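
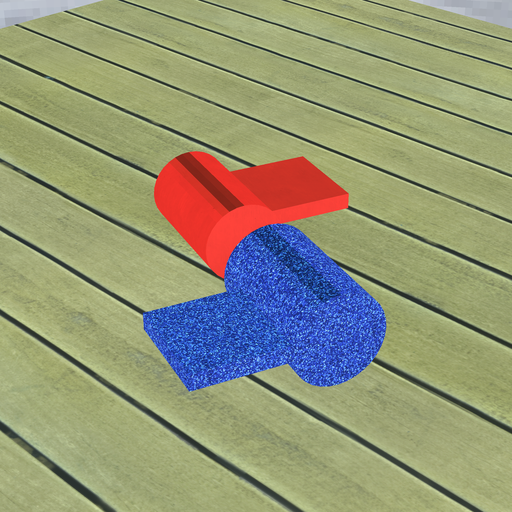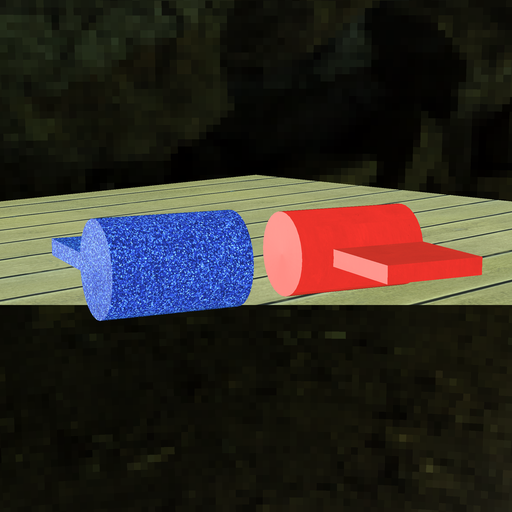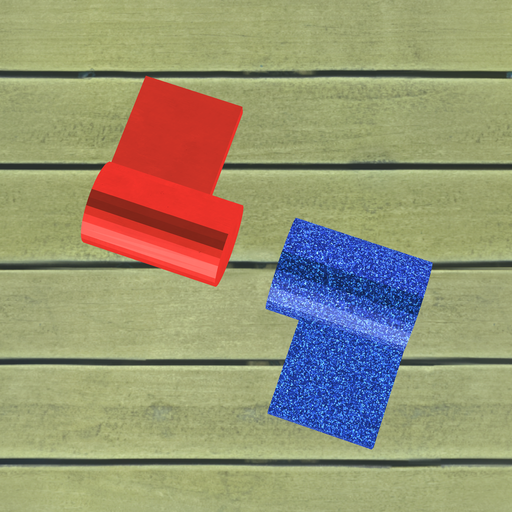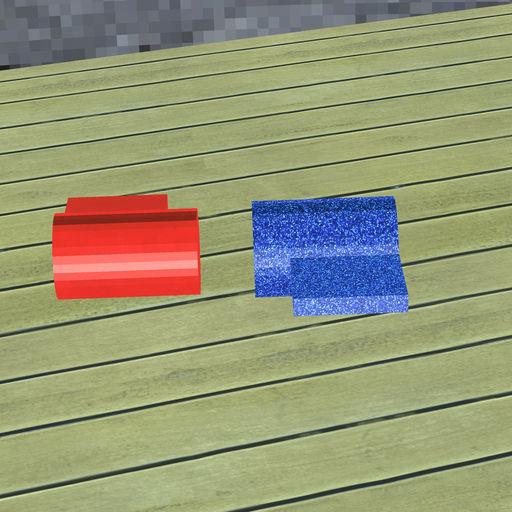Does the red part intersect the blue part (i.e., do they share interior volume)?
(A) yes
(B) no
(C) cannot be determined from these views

(B) no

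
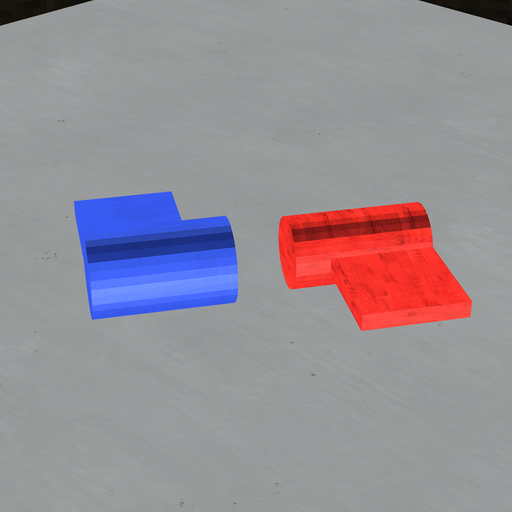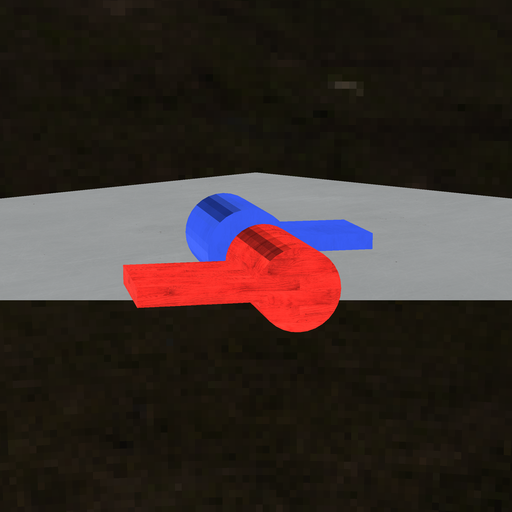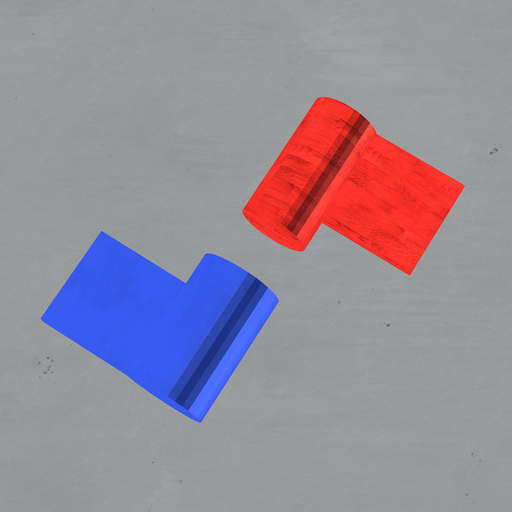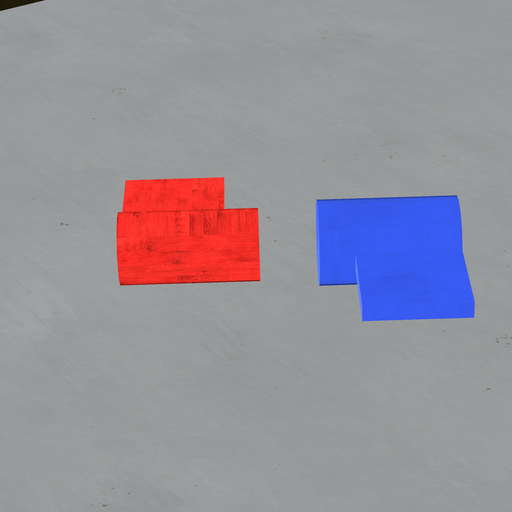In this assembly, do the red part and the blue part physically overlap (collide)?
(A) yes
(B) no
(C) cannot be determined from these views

(B) no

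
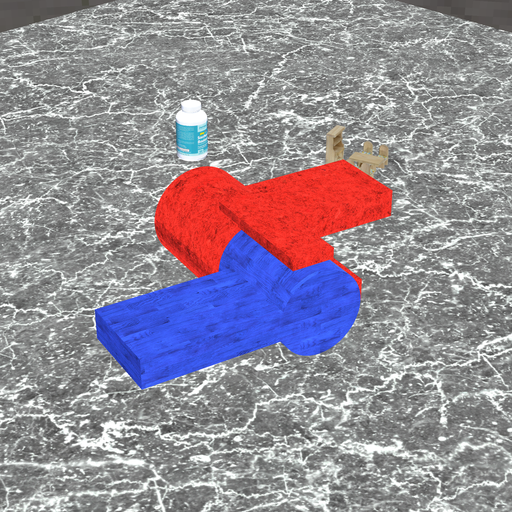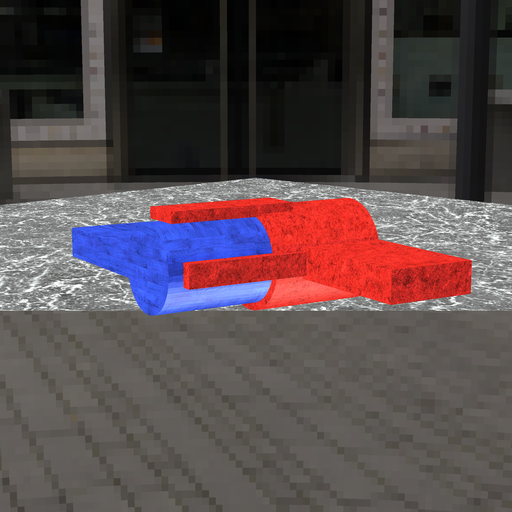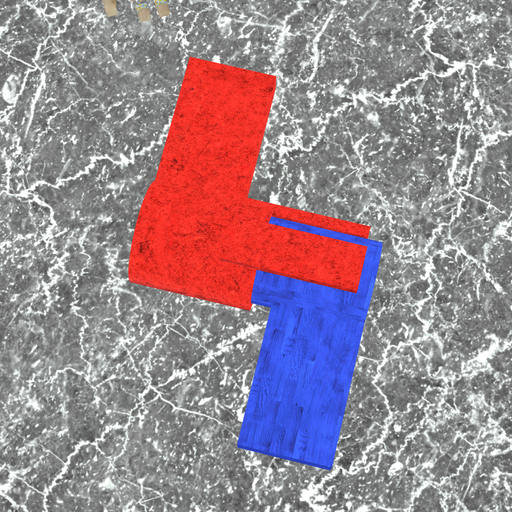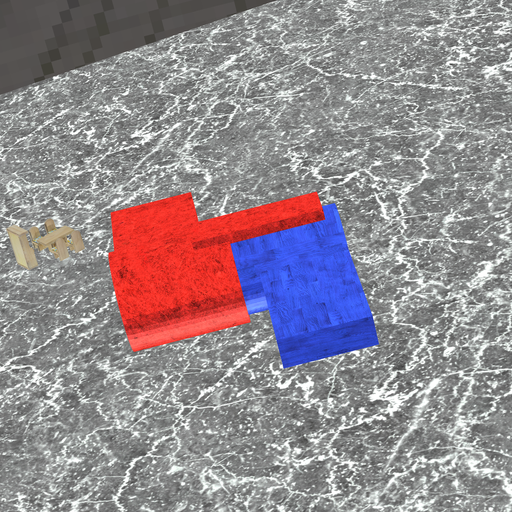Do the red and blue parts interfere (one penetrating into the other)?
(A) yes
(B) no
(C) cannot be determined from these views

(A) yes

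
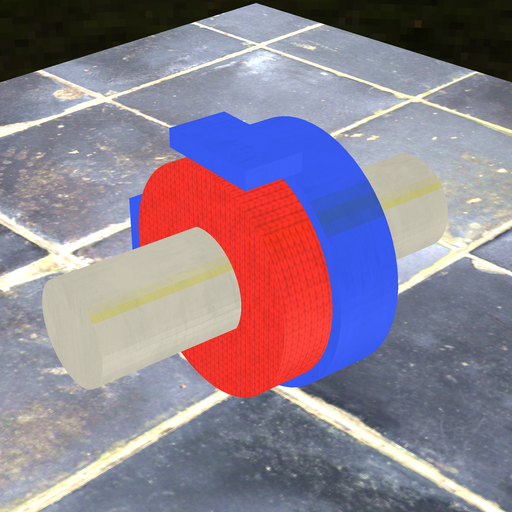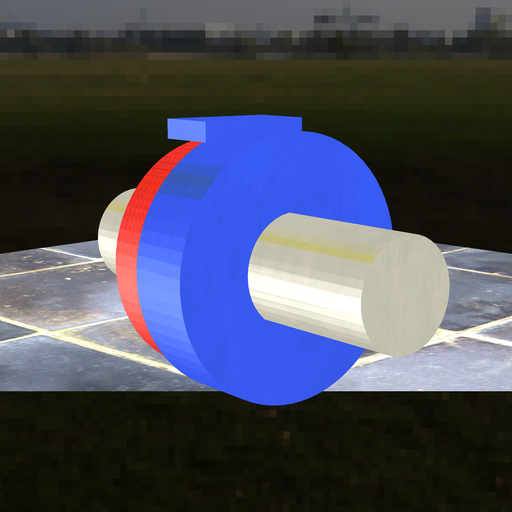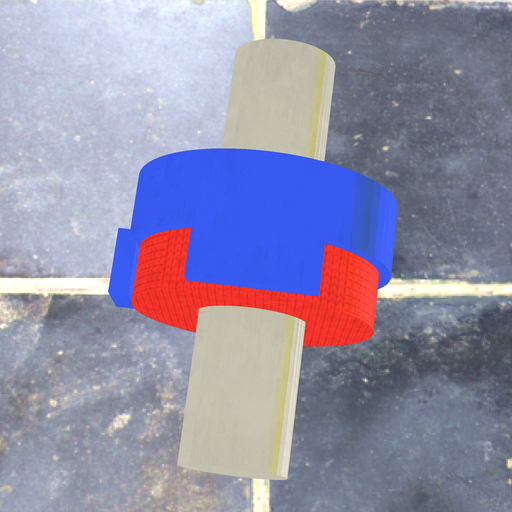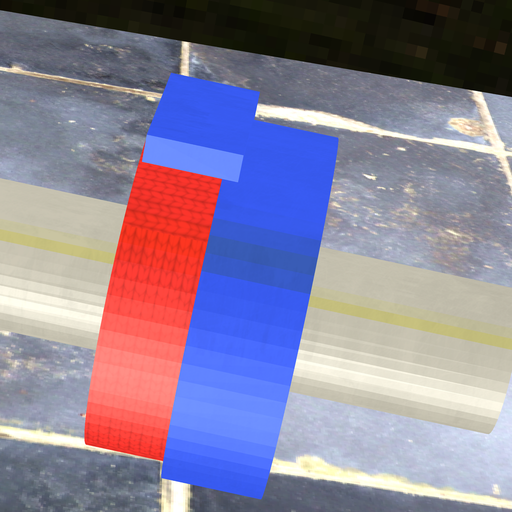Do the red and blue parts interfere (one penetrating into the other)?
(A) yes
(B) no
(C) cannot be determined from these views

(A) yes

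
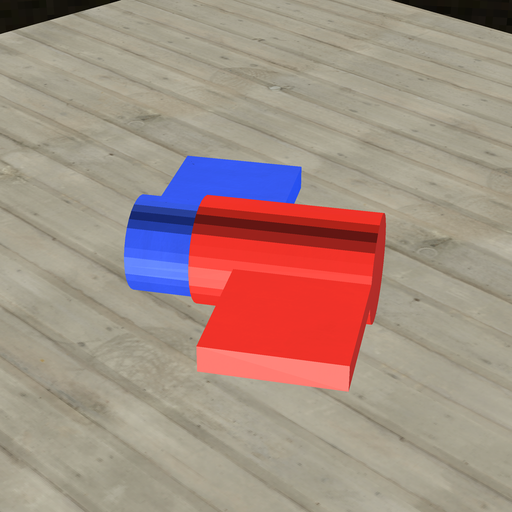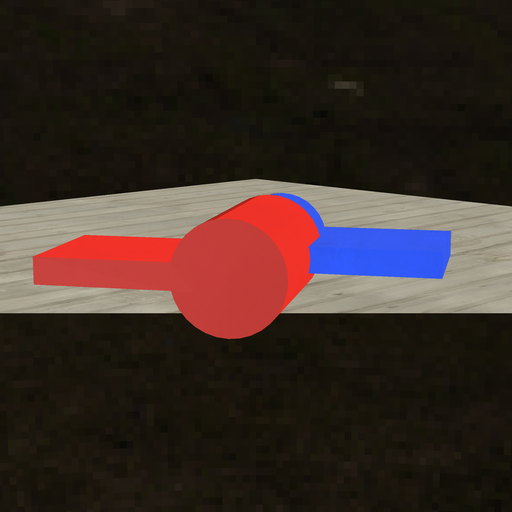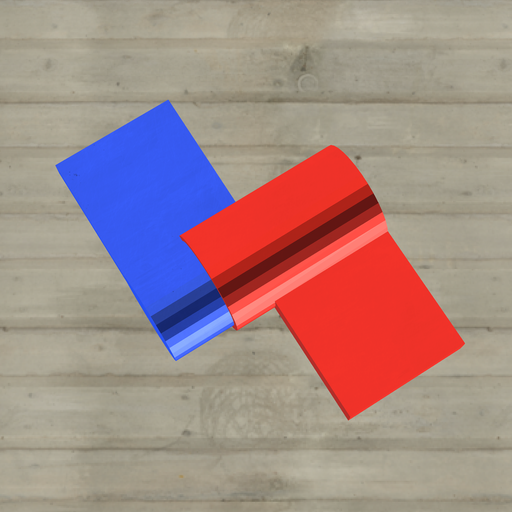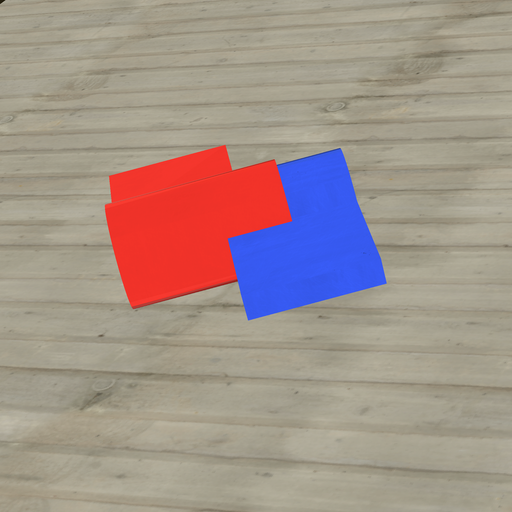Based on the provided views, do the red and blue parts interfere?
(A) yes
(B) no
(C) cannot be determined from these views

(A) yes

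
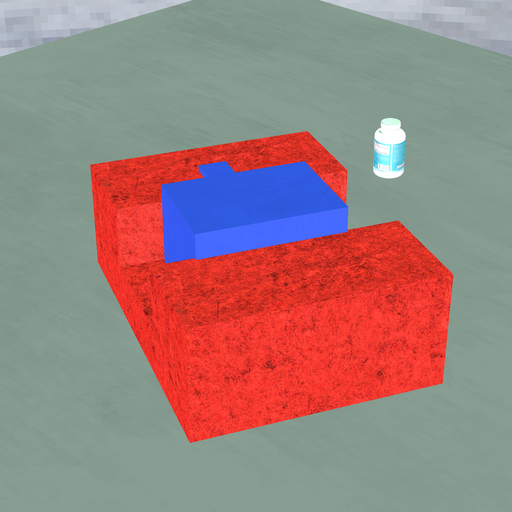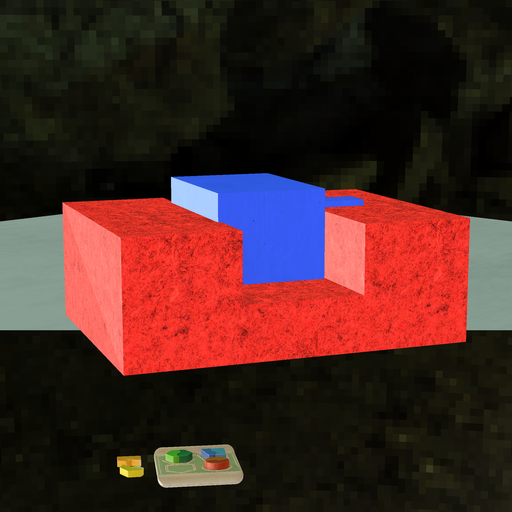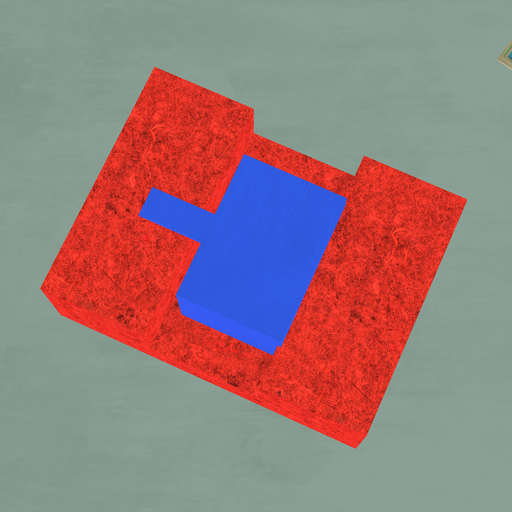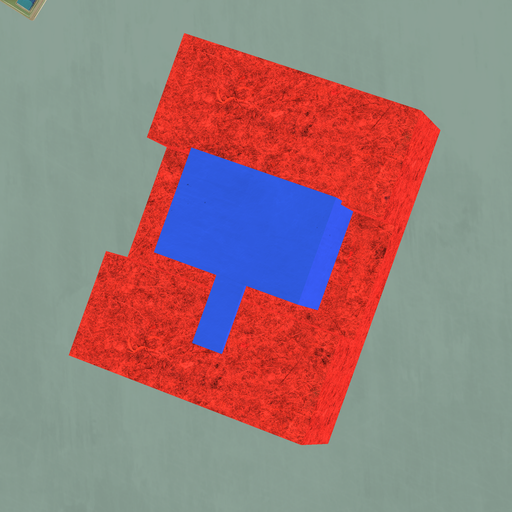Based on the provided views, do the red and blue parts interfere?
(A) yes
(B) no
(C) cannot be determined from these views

(A) yes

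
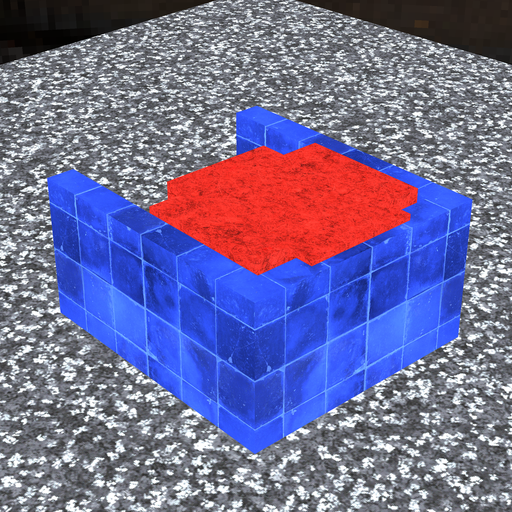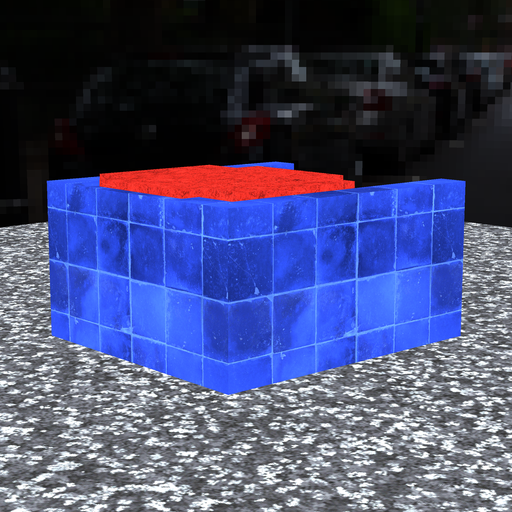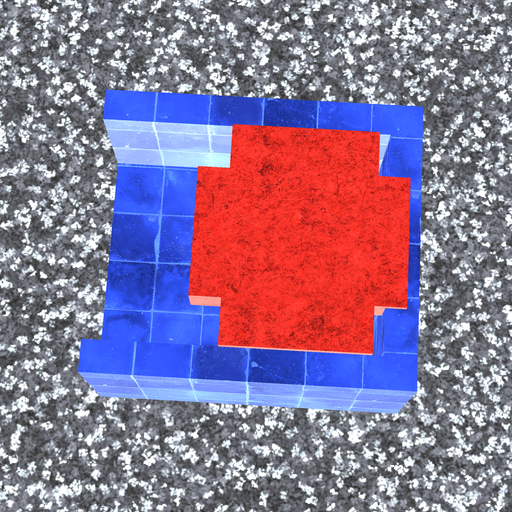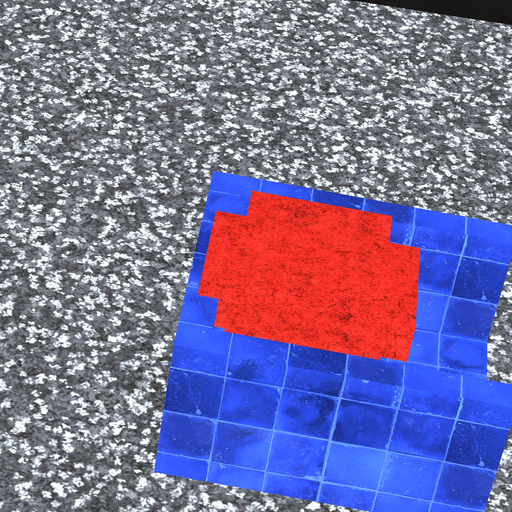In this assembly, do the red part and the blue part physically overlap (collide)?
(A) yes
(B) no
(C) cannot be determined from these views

(A) yes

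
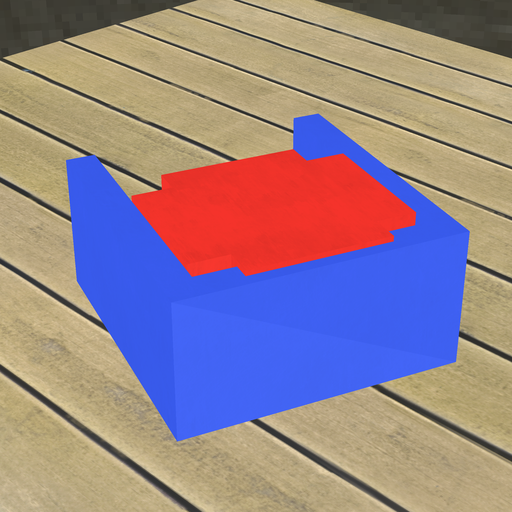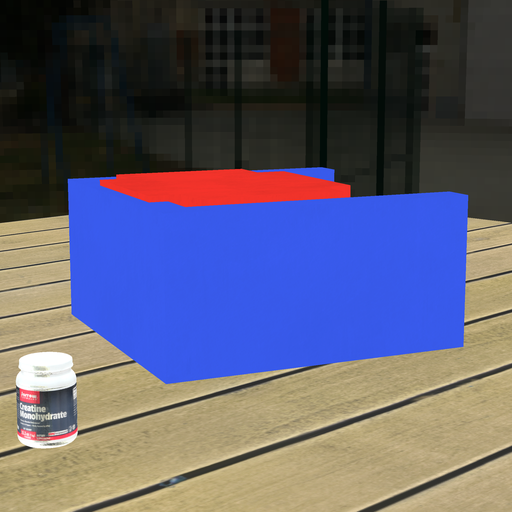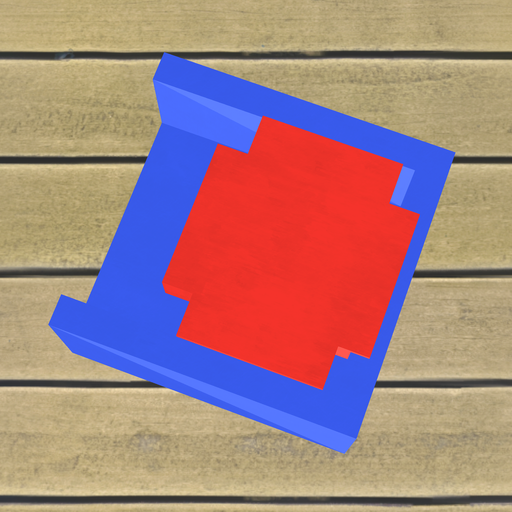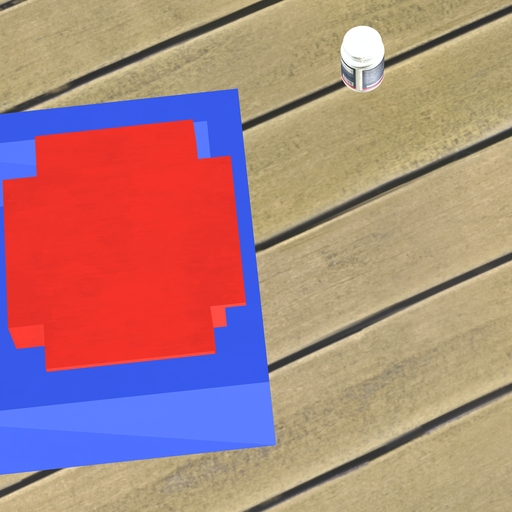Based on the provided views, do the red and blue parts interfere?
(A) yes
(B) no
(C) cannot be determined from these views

(A) yes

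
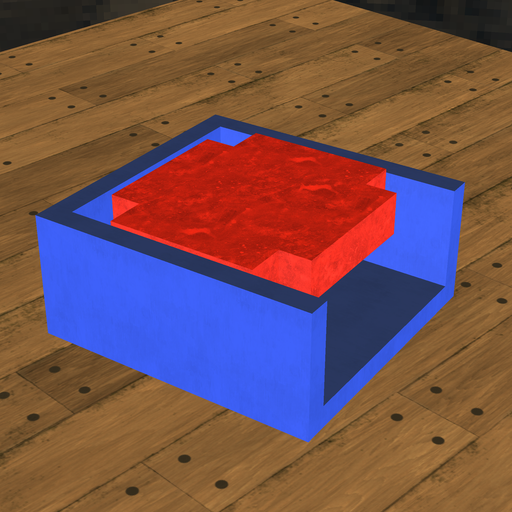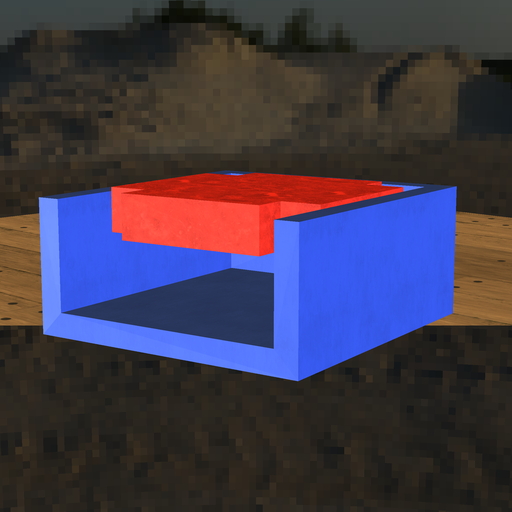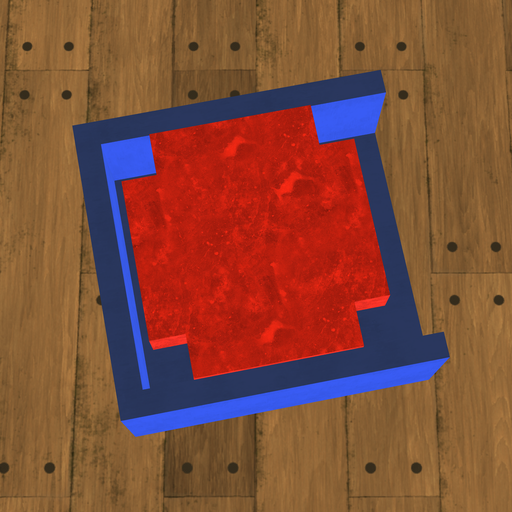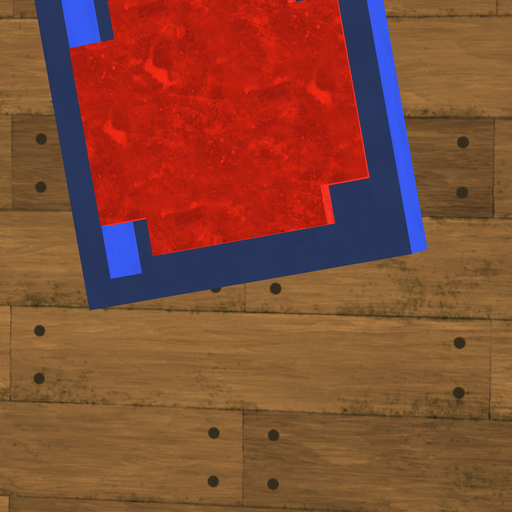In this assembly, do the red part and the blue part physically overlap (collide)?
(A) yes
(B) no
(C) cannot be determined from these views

(B) no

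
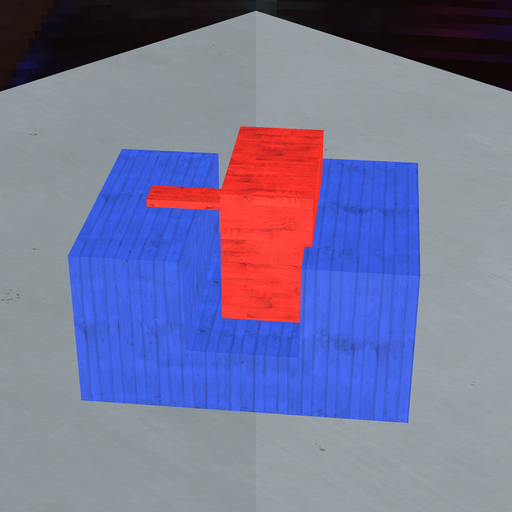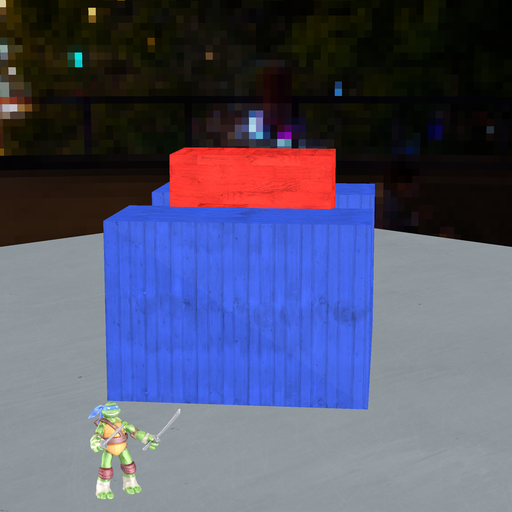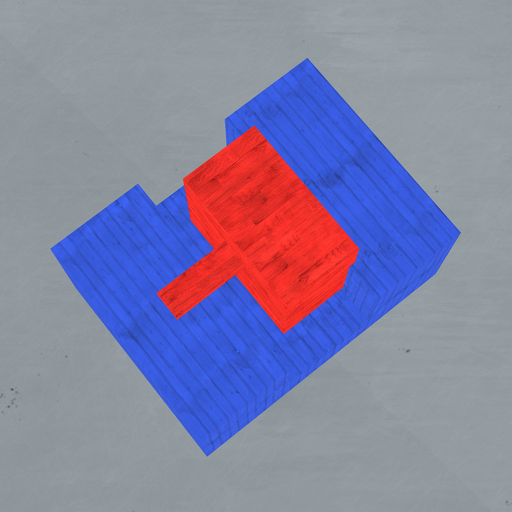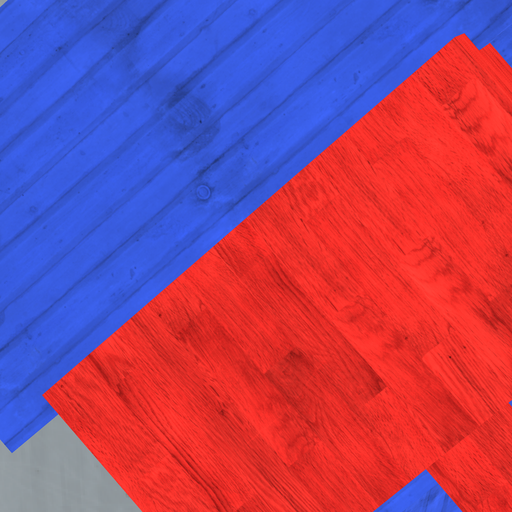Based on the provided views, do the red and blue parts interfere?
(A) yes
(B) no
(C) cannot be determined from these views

(A) yes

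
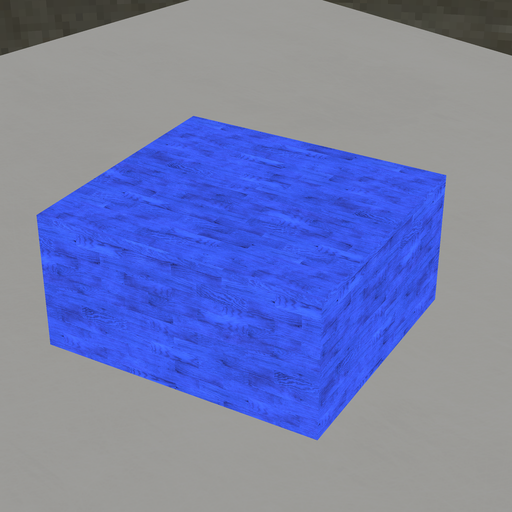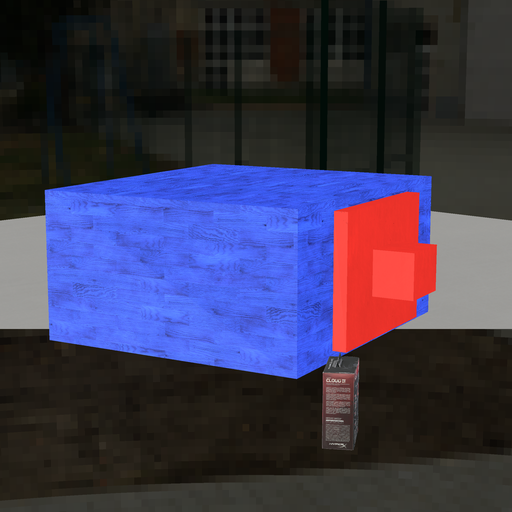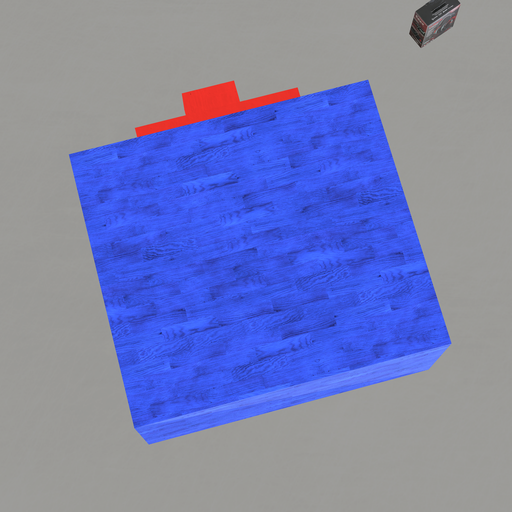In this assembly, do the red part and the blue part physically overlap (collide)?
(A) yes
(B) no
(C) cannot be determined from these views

(C) cannot be determined from these views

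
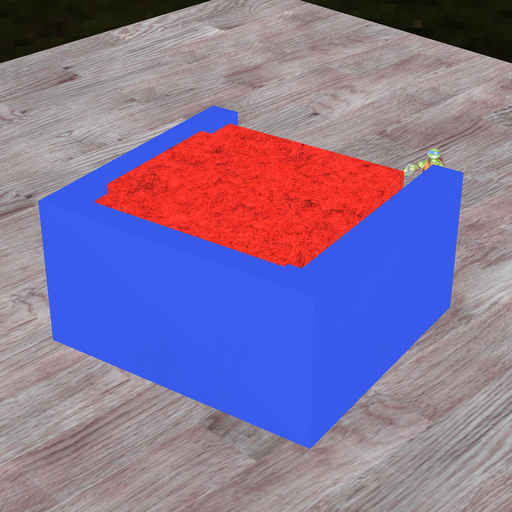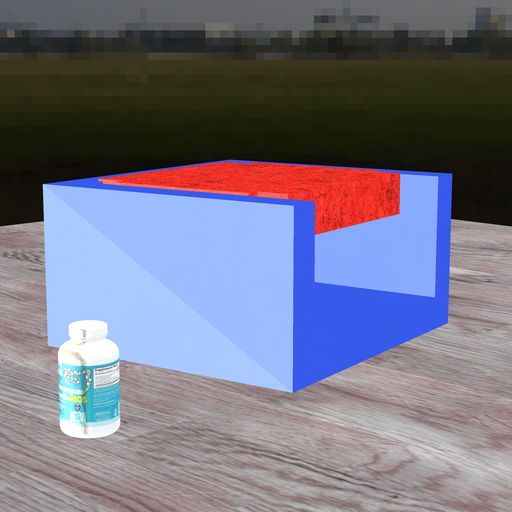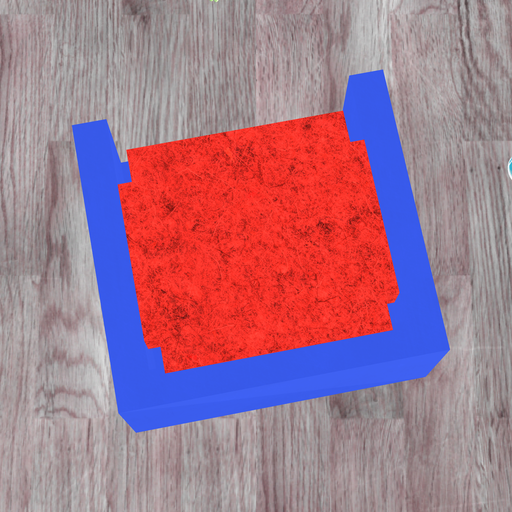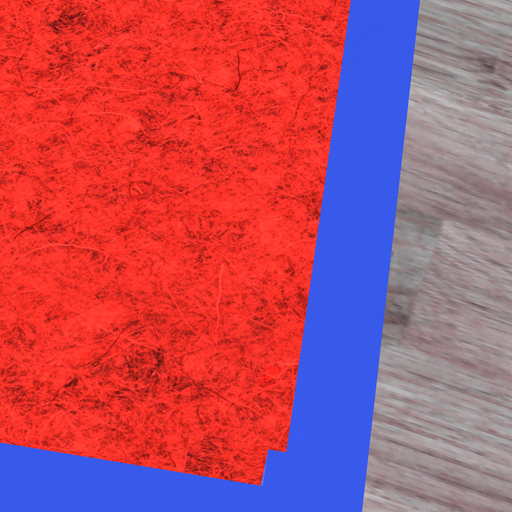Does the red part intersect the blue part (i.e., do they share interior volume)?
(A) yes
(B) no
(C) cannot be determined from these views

(A) yes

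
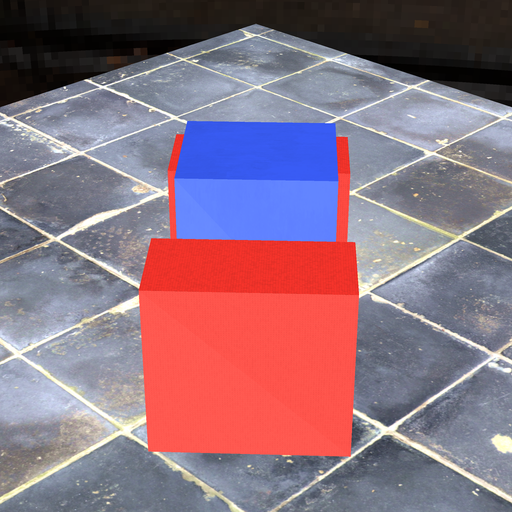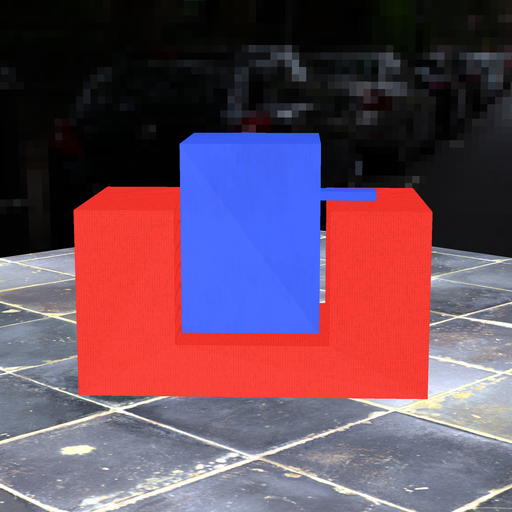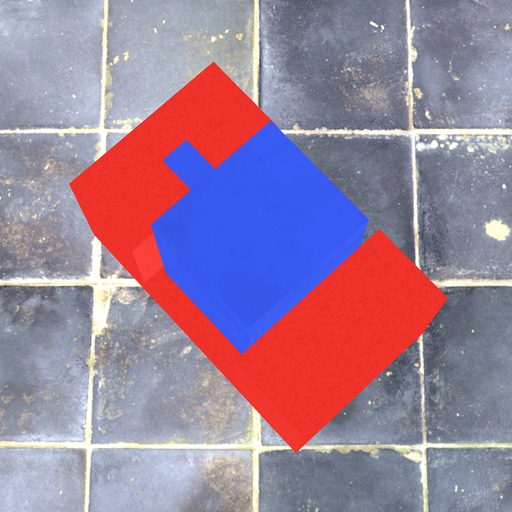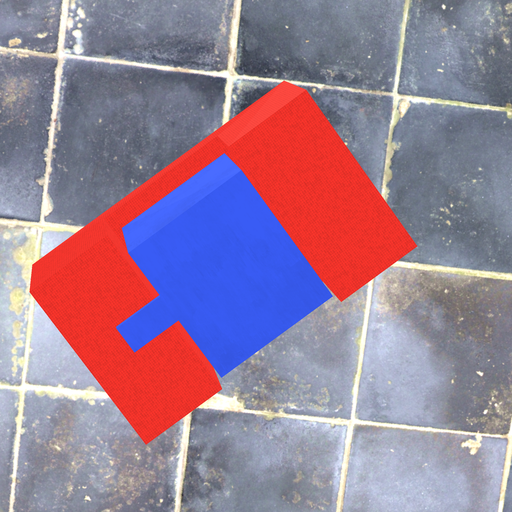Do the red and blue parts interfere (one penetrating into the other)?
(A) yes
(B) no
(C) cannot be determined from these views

(B) no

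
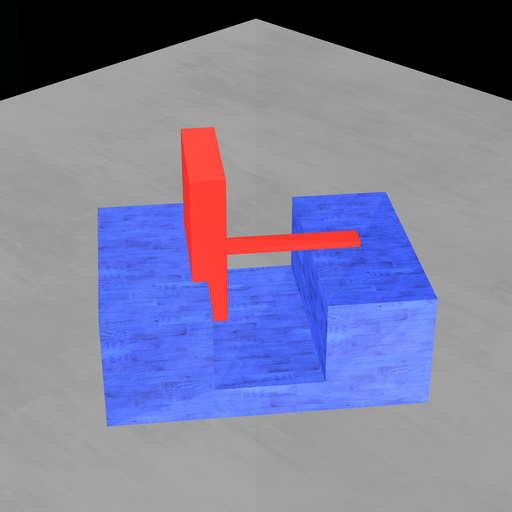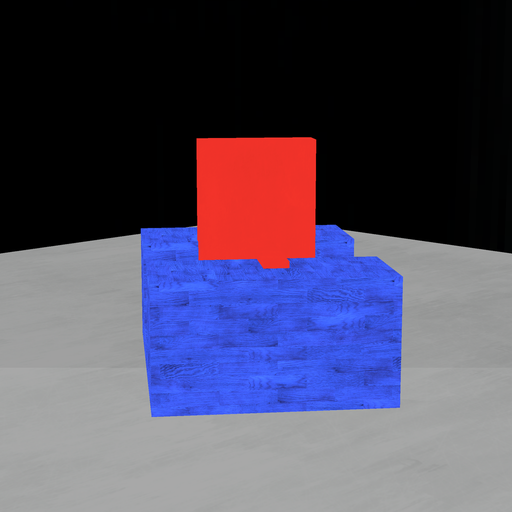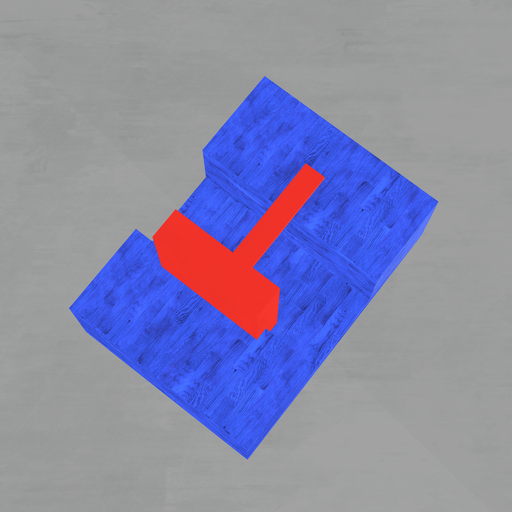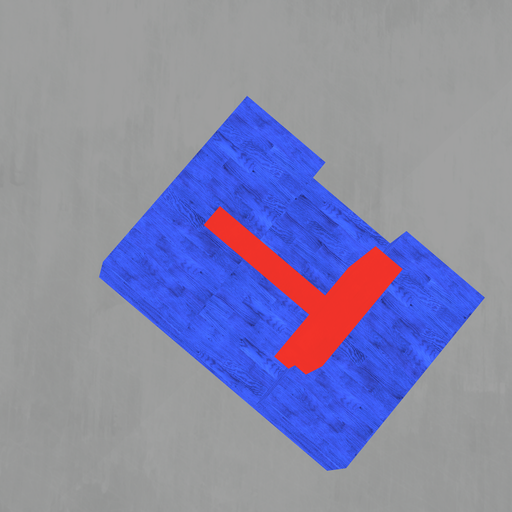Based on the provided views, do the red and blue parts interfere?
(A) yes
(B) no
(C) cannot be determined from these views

(A) yes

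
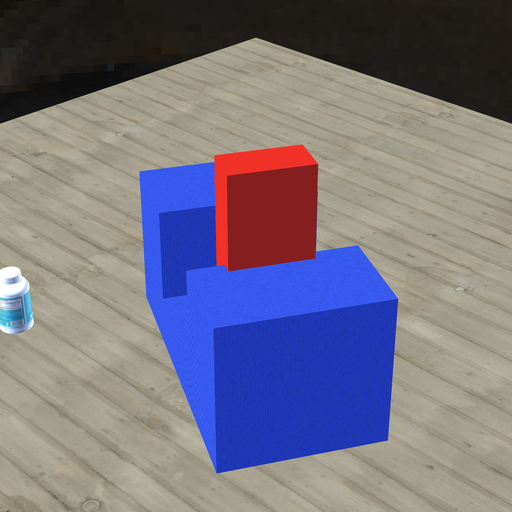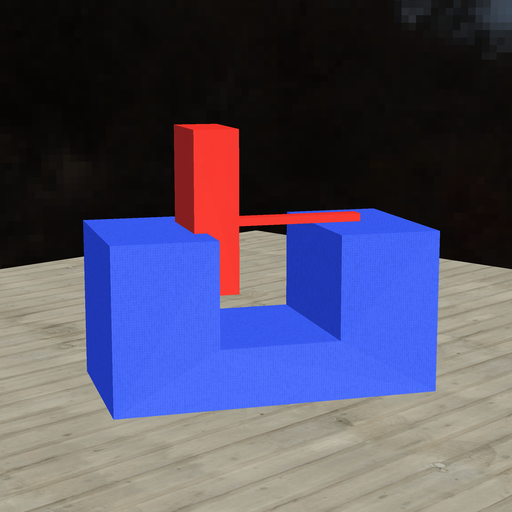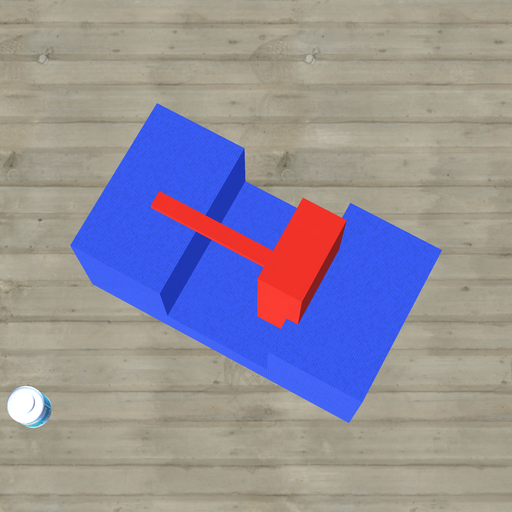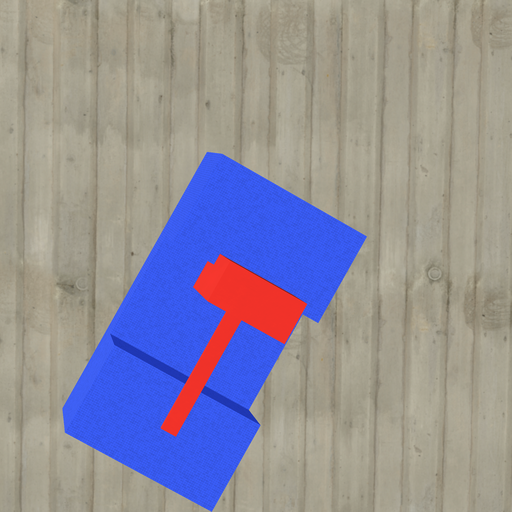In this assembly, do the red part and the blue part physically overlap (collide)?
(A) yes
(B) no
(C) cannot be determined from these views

(A) yes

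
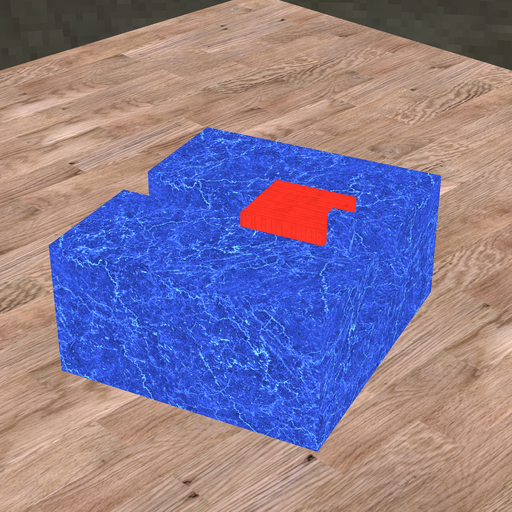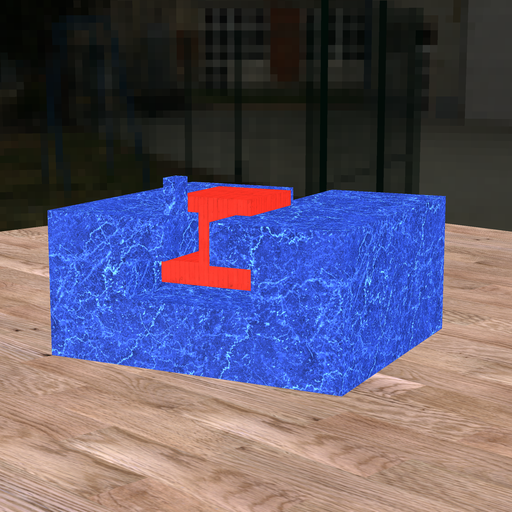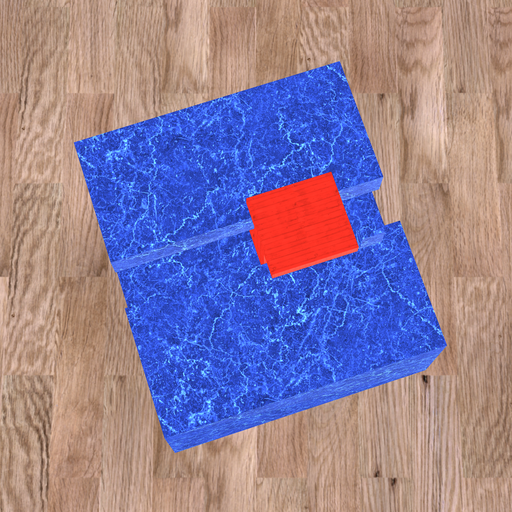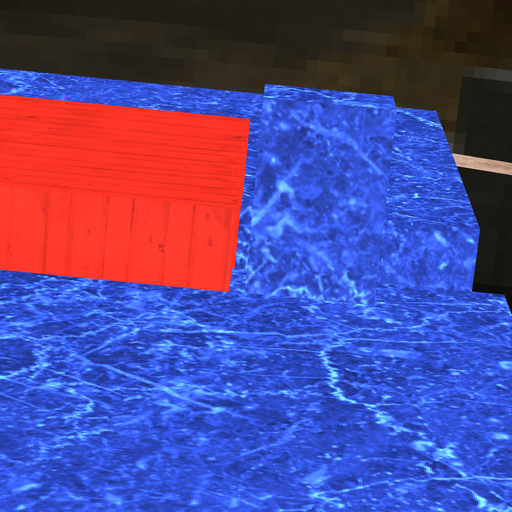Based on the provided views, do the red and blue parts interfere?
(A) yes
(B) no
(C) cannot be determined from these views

(B) no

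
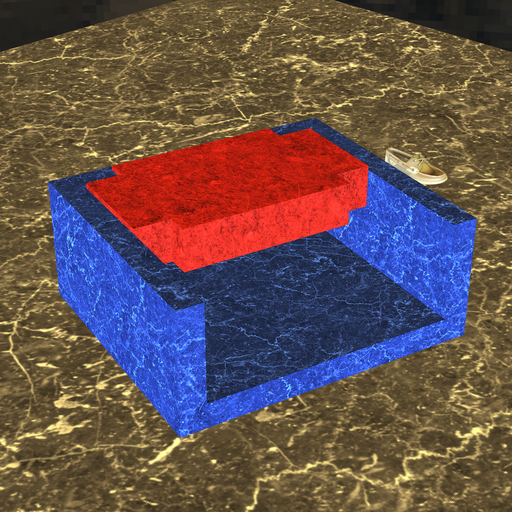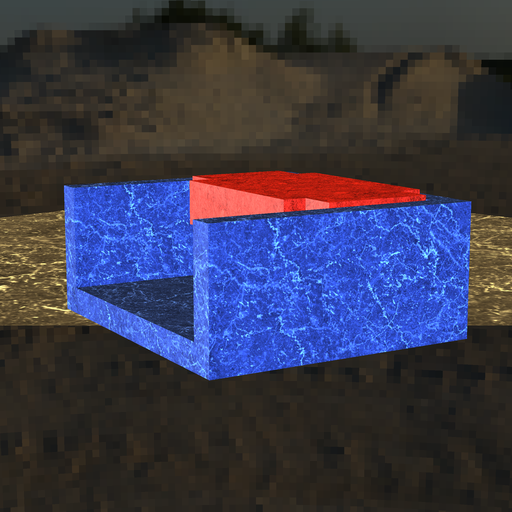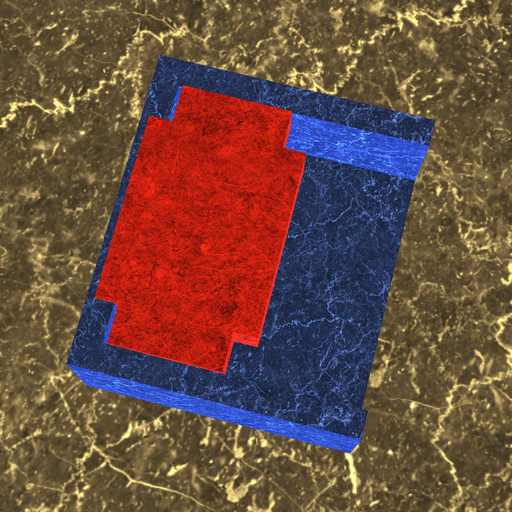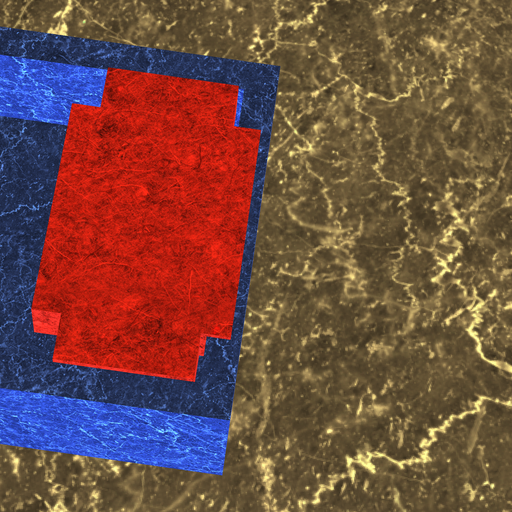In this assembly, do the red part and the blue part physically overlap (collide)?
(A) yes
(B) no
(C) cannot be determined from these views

(A) yes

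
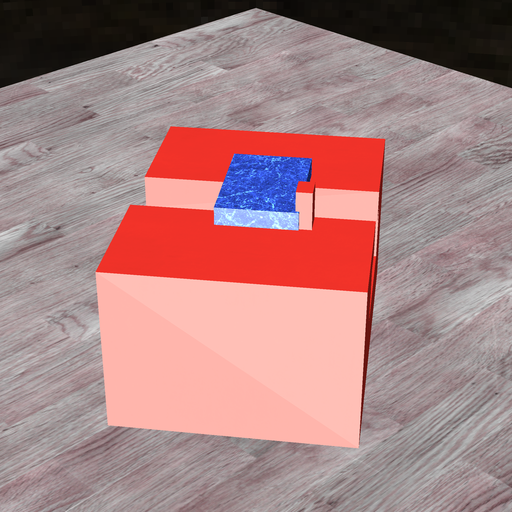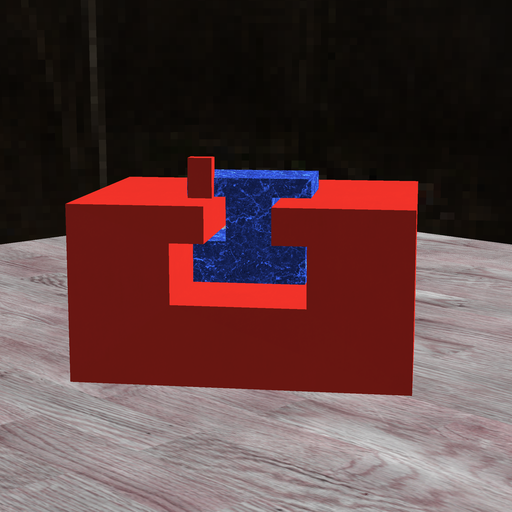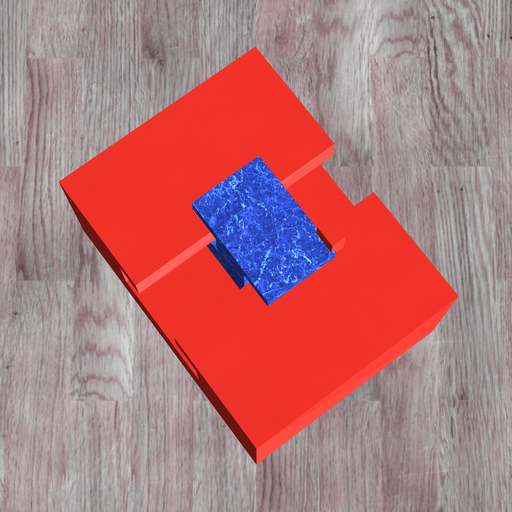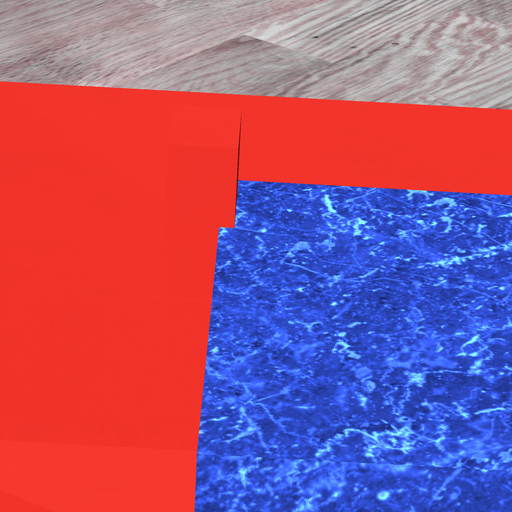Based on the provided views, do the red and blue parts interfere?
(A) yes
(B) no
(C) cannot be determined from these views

(A) yes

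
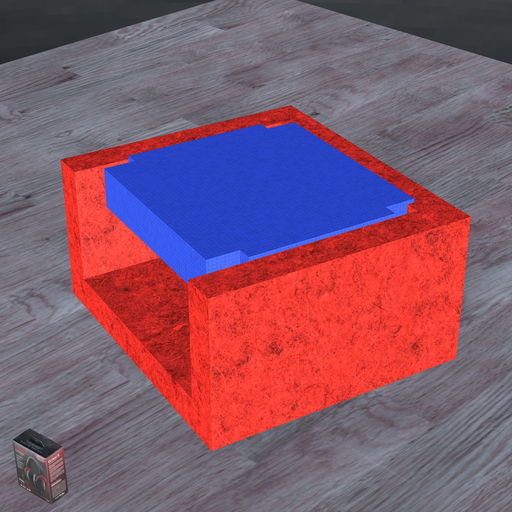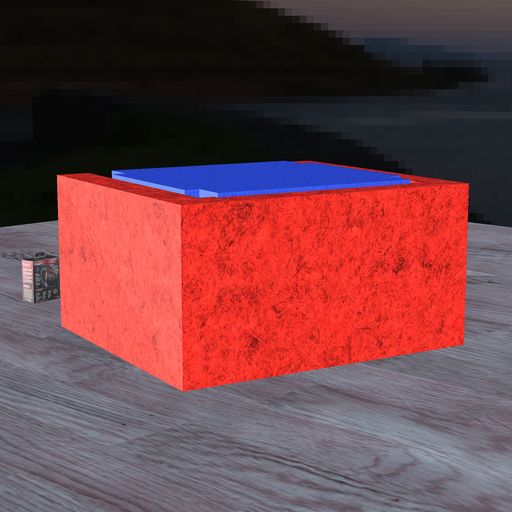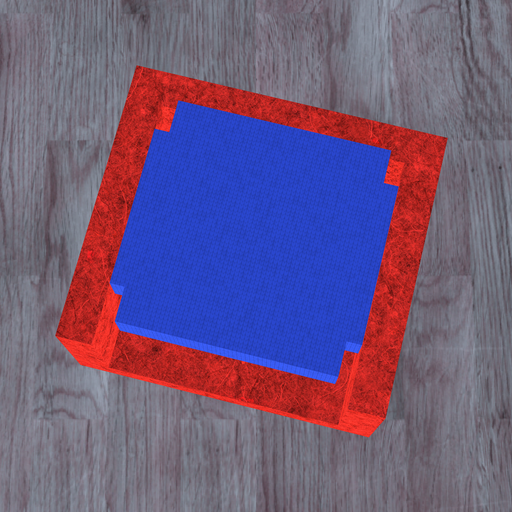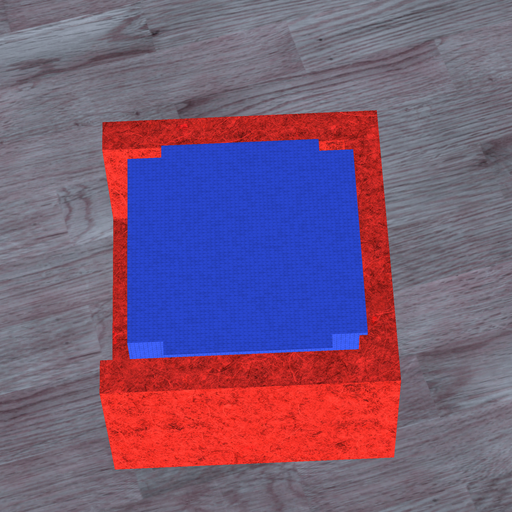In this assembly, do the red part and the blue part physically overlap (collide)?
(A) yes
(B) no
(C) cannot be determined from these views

(A) yes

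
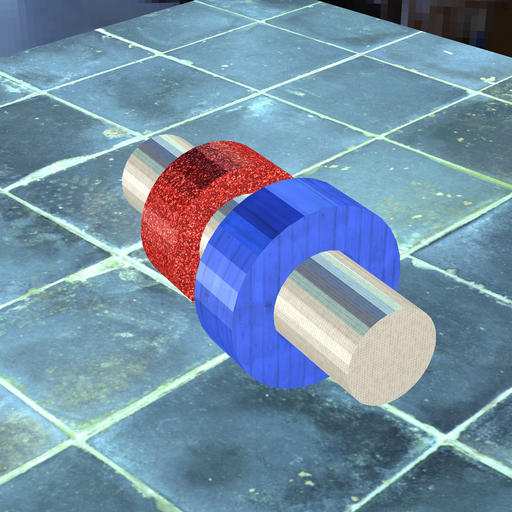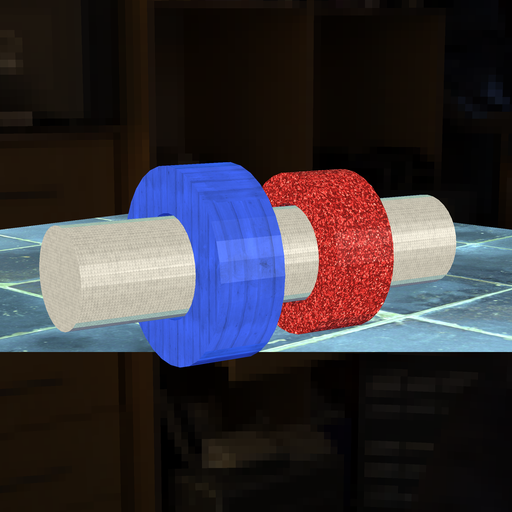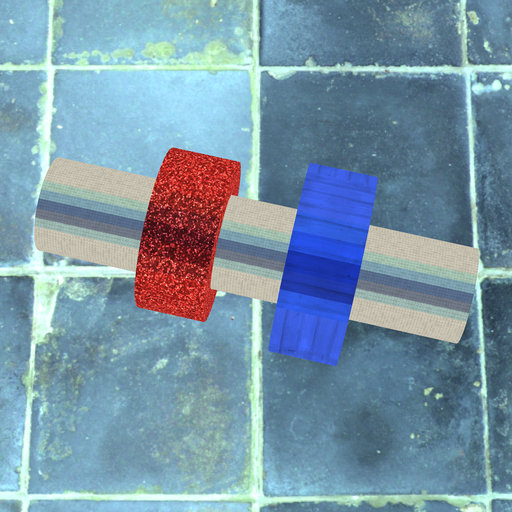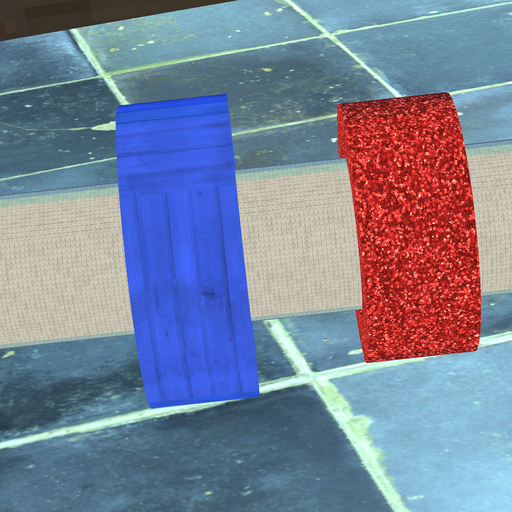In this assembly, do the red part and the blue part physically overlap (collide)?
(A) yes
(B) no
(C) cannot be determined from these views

(B) no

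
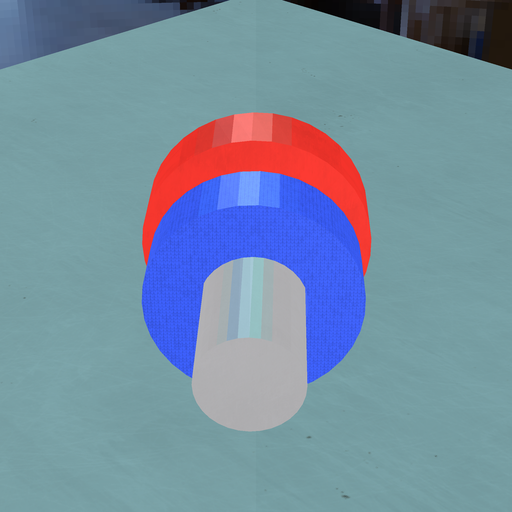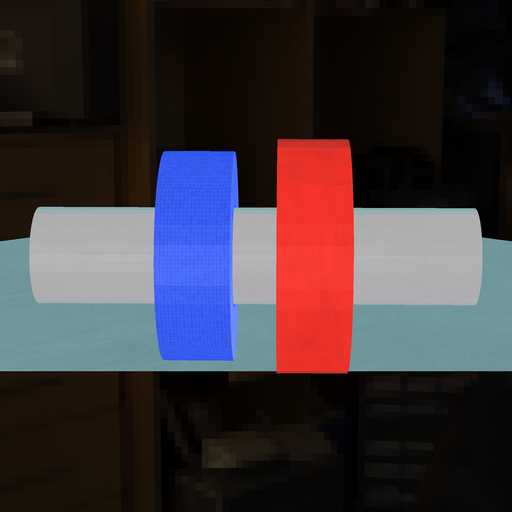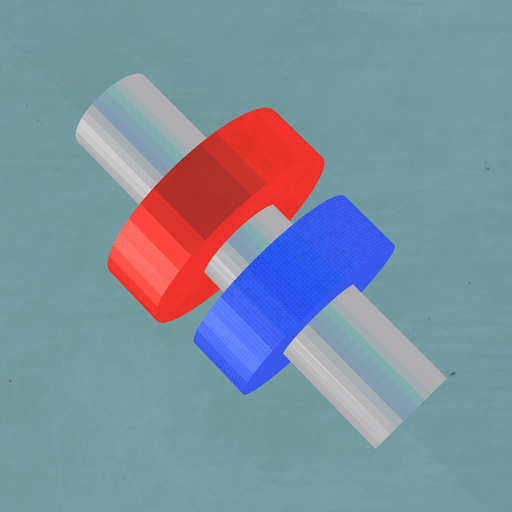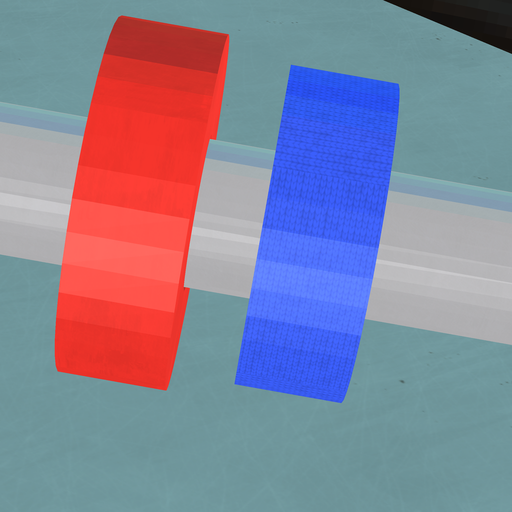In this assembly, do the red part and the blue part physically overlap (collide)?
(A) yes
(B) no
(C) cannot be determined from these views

(B) no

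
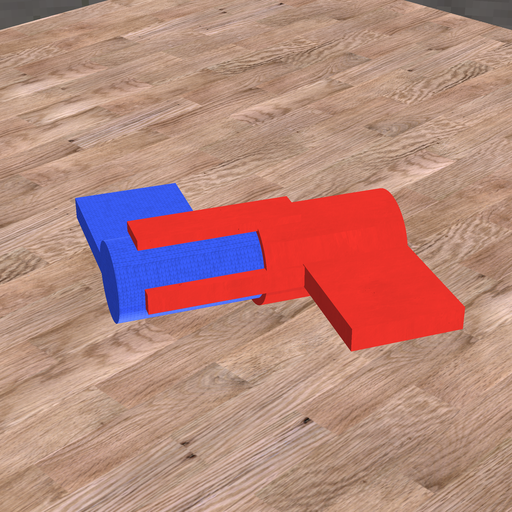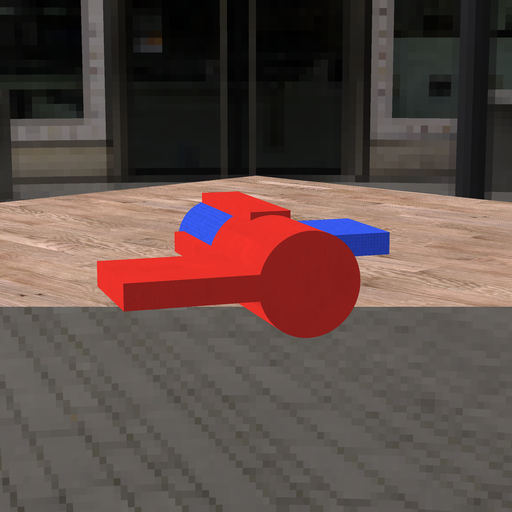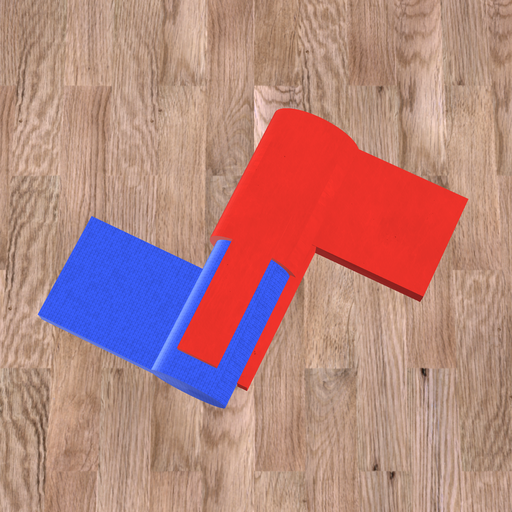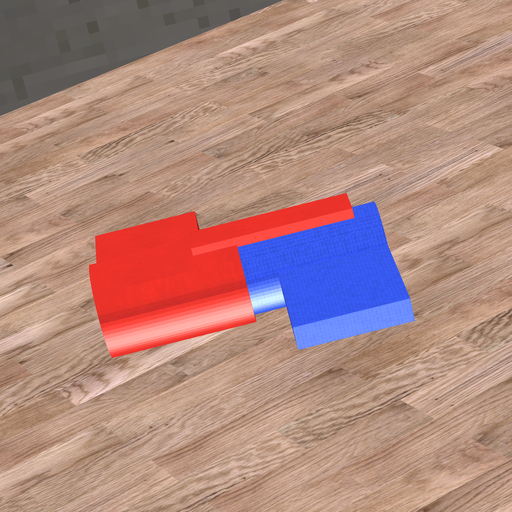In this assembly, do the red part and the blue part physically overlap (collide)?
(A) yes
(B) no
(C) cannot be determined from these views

(A) yes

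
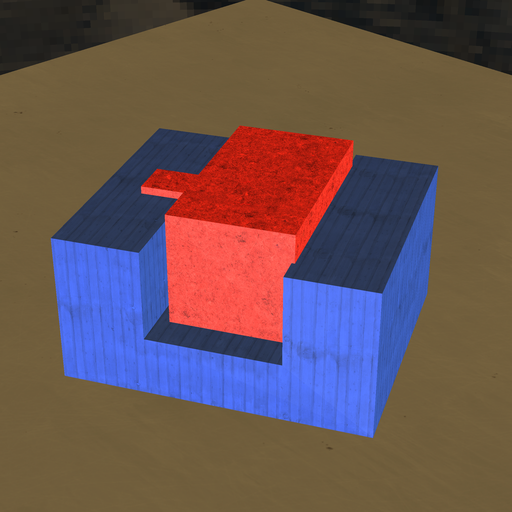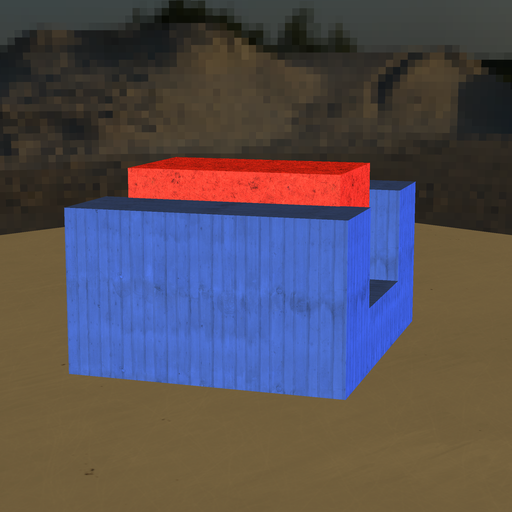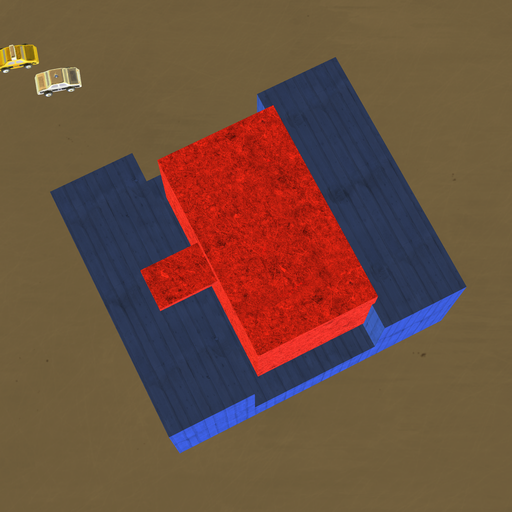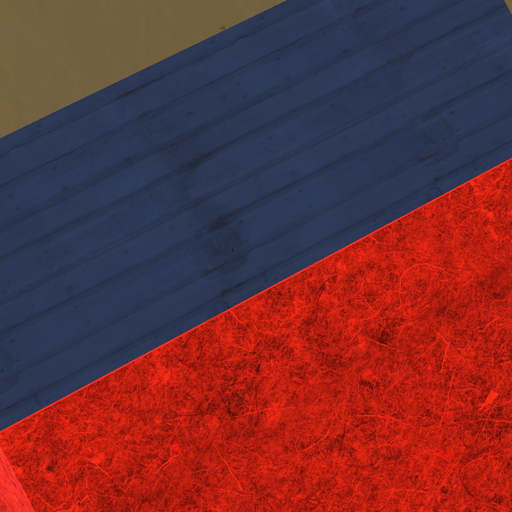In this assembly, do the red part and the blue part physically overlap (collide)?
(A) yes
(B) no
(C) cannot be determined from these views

(A) yes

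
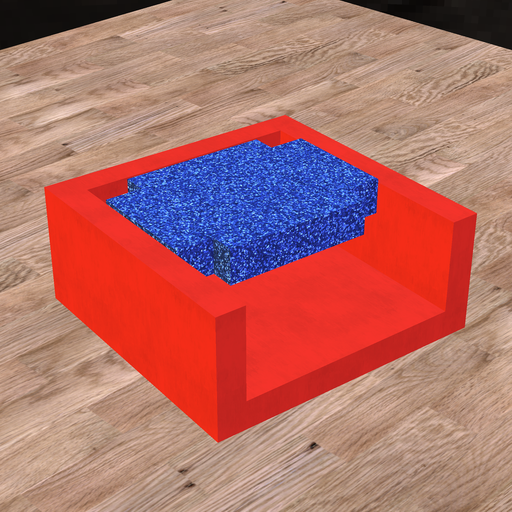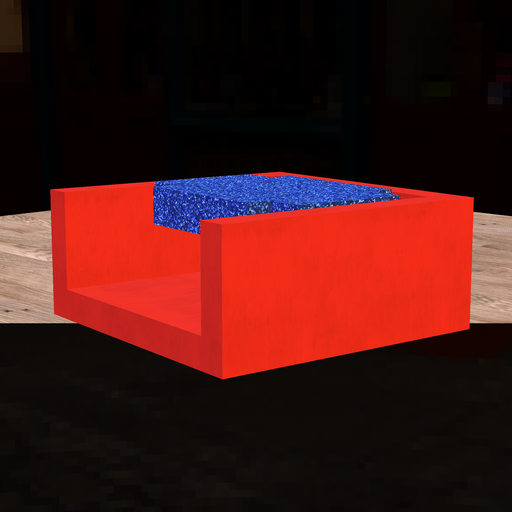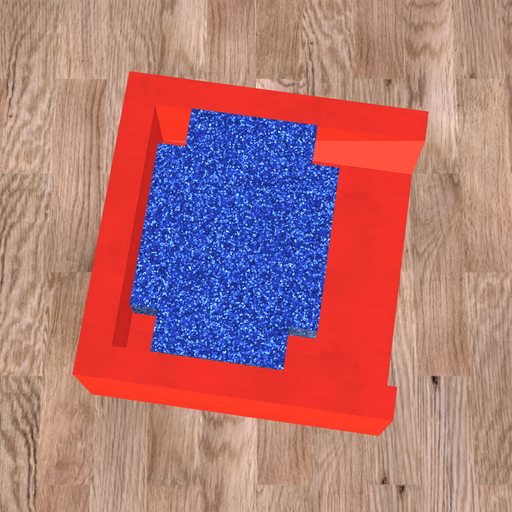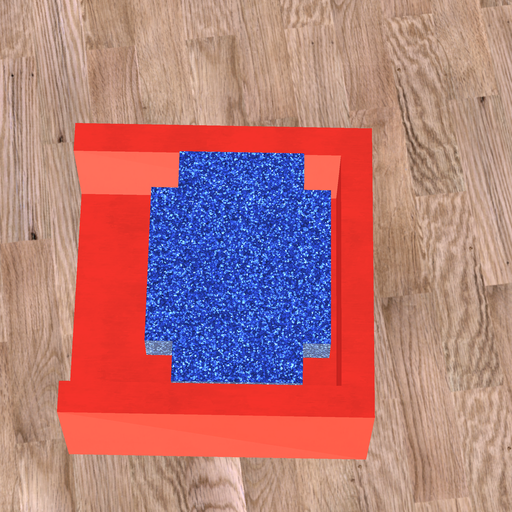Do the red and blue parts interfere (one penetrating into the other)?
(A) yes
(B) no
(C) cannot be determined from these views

(B) no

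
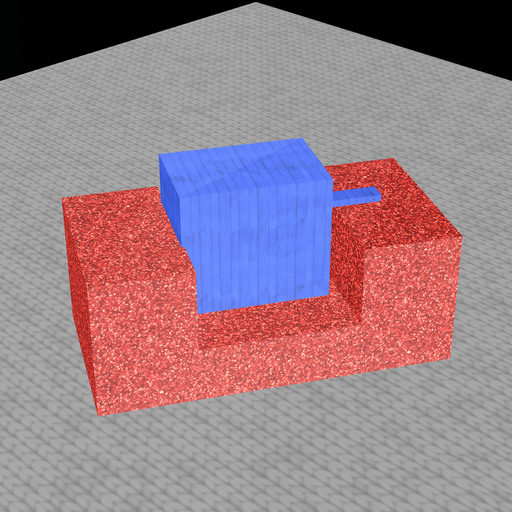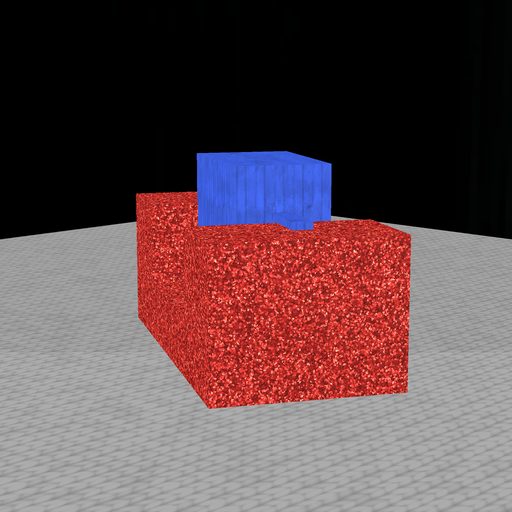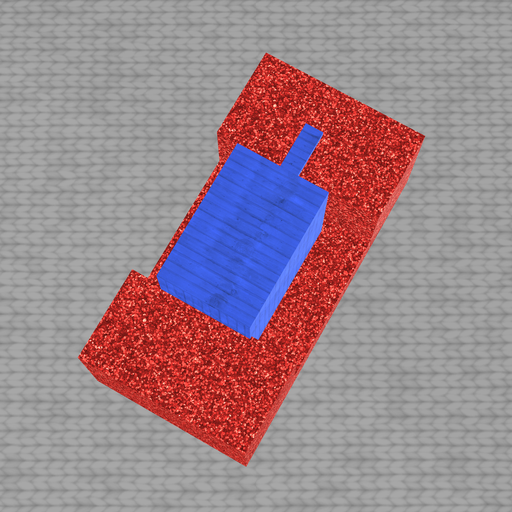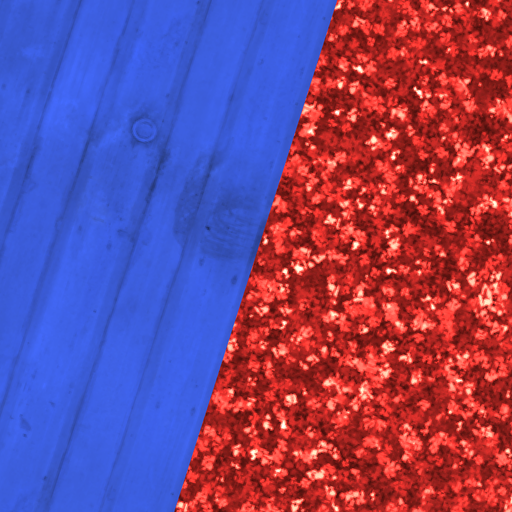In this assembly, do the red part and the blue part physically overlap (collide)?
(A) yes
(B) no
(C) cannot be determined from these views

(A) yes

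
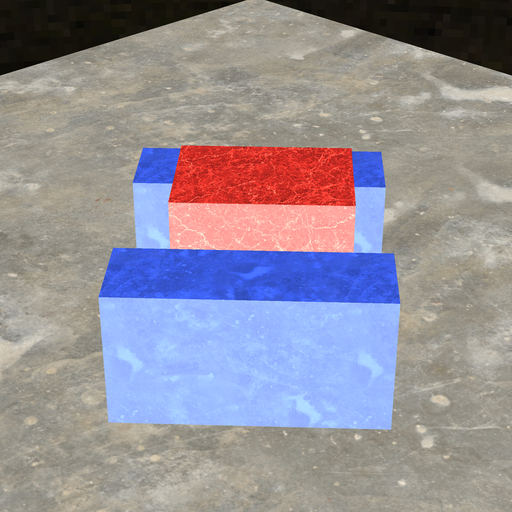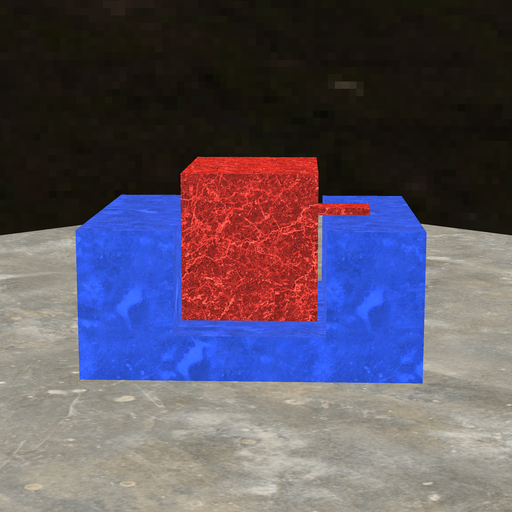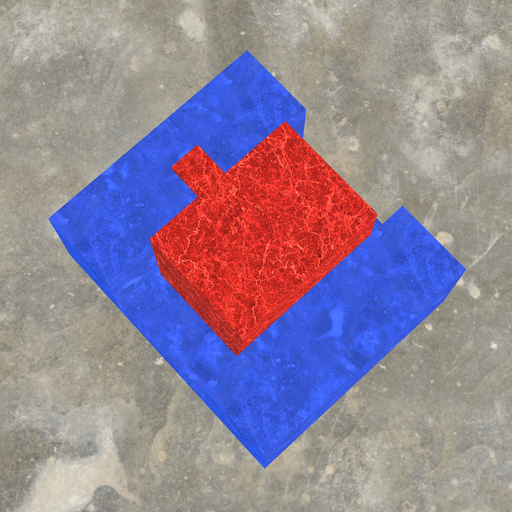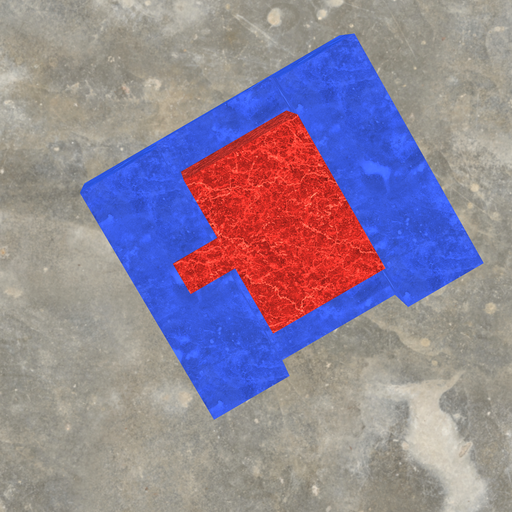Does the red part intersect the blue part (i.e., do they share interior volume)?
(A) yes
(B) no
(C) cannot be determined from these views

(B) no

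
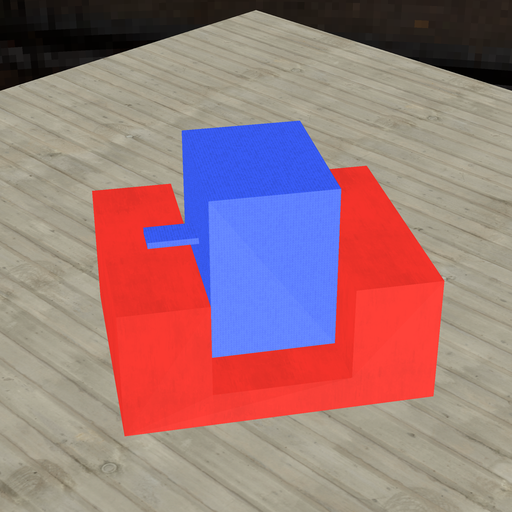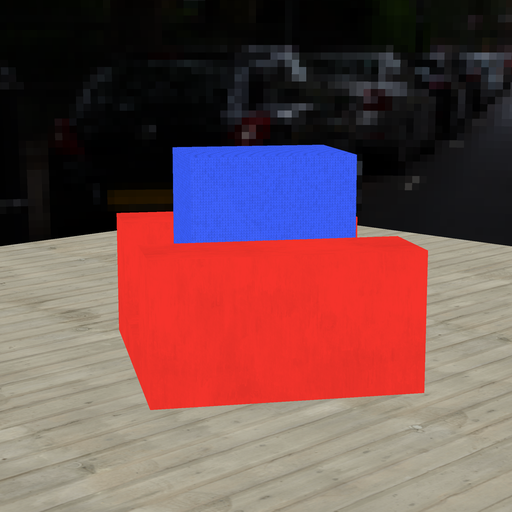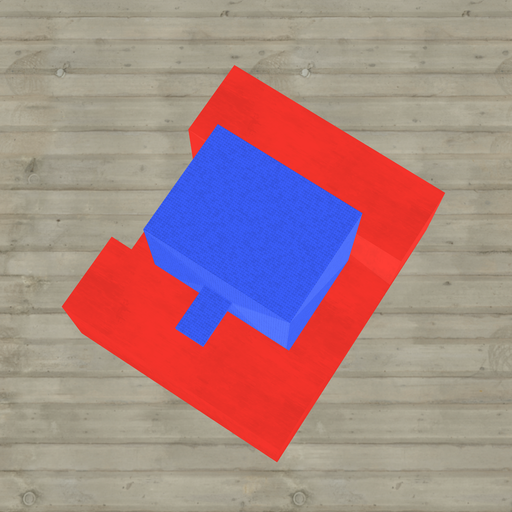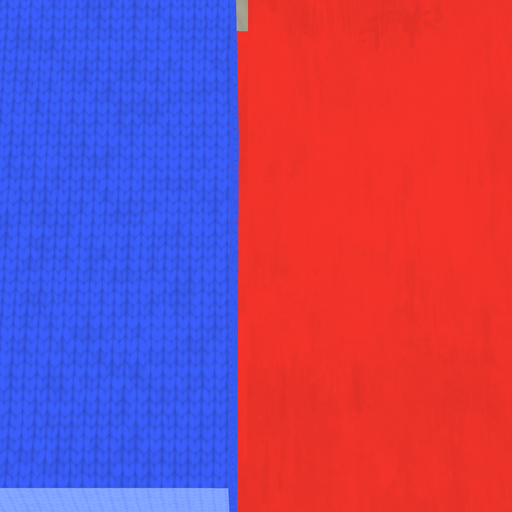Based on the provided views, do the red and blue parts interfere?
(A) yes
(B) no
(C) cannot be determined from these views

(B) no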